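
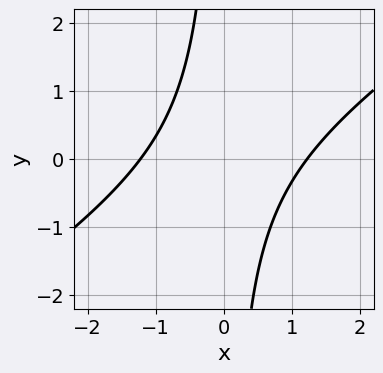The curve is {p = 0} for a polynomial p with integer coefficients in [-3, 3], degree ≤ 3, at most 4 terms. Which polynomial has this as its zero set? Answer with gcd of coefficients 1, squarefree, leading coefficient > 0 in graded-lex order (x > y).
2*x^2 - 3*x*y - 3

(a) Degree: no degree-1 curve has this shape, so deg p = 2.
(b) Observable constraints: it misses every integer gridline on the y-axis.
(c) Assembling these constraints gives the stated polynomial.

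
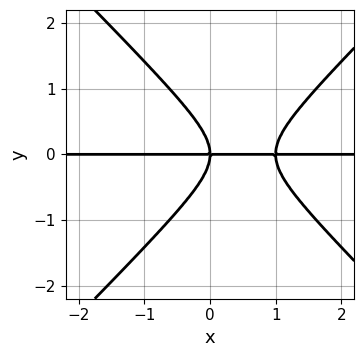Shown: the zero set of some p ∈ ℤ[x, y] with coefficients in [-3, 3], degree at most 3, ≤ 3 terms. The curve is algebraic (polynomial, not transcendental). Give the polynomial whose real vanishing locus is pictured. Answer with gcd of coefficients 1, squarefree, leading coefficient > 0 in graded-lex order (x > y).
(a) deg p = 3. The shape is more complex than any degree-2 curve.
(b) Observable constraints: it meets the y-axis at y = 0 (among the integer gridlines); the visible x-axis segment lies entirely on the curve.
(c) These observations pin down the coefficients.

x^2*y - y^3 - x*y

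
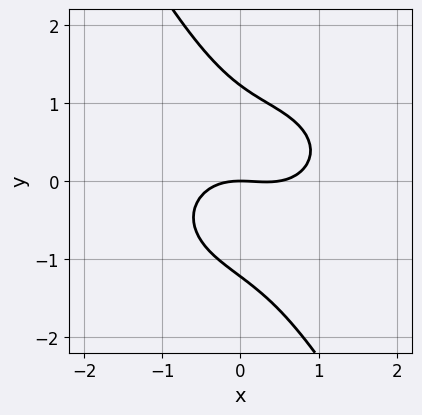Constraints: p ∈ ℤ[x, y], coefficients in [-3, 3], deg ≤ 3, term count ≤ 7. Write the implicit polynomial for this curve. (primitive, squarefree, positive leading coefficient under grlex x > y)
2*x^3 + 3*x*y^2 + 2*y^3 - x^2 - 3*y

1. Degree: a generic line meets the curve in up to 3 points, so deg p = 3.
2. From the visible intercepts: it meets the x-axis at x = 0 (among the integer gridlines); it crosses the y-axis at the gridline y = 0.
3. Together with the visible shape, these determine p as stated.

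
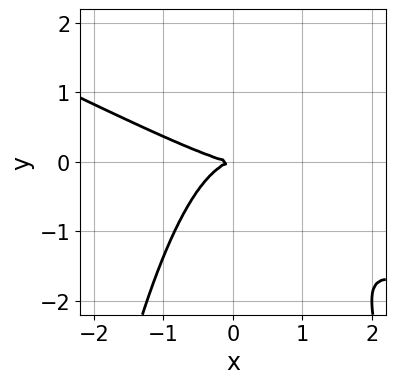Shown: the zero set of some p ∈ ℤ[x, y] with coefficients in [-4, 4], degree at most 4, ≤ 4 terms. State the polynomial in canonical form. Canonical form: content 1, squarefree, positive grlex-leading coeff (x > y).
1. Degree: no degree-2 curve has this shape, so deg p = 3.
2. Against the integer gridlines: it crosses the x-axis at the gridline x = 0; one y-axis crossing is at y = 0.
3. The integer polynomial consistent with all of this is the stated p.

x^3 + 2*x^2*y + 2*y^2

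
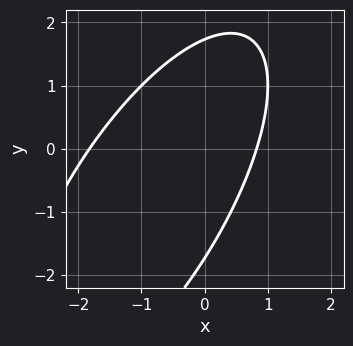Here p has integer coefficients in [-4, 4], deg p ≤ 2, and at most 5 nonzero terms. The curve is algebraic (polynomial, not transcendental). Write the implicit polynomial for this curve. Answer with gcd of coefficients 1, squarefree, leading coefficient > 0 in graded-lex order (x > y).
(a) deg p = 2. No degree-1 curve has this shape.
(b) The integer polynomial consistent with all of this is the stated p.

2*x^2 - 2*x*y + y^2 + 2*x - 3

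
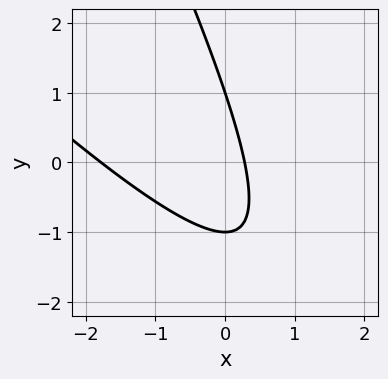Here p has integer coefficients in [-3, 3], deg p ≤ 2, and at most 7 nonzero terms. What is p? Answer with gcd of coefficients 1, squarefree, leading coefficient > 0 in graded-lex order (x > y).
2*x^2 + 3*x*y + y^2 + 3*x - 1

(a) Degree: the shape is more complex than any degree-1 curve, so deg p = 2.
(b) Reading off the gridlines: among the integer gridlines, it crosses the y-axis at y ∈ {-1, 1}.
(c) These observations pin down the coefficients.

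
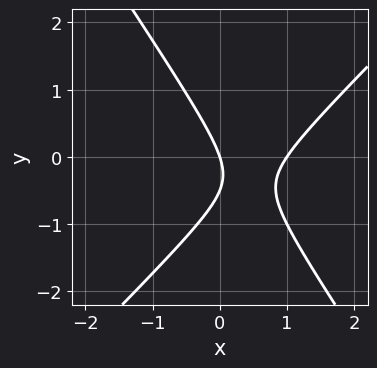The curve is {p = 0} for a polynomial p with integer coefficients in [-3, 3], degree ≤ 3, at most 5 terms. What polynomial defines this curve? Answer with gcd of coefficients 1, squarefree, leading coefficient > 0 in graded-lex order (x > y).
3*x^2 - x*y - 2*y^2 - 3*x - y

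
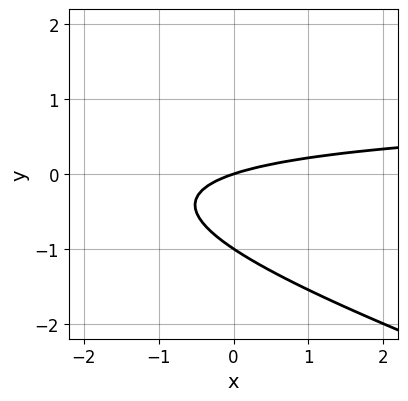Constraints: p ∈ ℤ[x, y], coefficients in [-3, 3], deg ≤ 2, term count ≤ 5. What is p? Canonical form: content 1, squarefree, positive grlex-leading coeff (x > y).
x*y + 3*y^2 - x + 3*y

1. deg p = 2.
2. From the visible intercepts: among the integer gridlines, it crosses the y-axis at y ∈ {-1, 0}; one x-axis crossing is at x = 0.
3. Together with the visible shape, these determine p as stated.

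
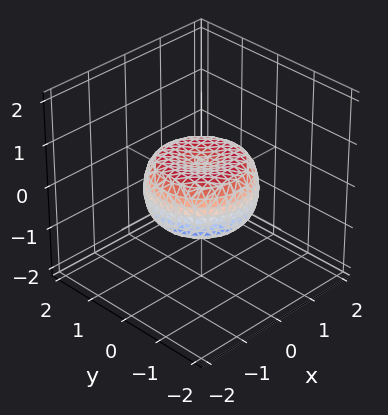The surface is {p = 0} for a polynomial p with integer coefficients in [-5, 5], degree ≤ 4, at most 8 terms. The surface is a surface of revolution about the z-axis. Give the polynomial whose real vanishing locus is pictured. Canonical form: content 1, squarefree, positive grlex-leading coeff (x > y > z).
2*x^4 + 4*x^2*y^2 + 2*y^4 - 2*x^2 - 2*y^2 + 3*z^2 - 1

First, the degree is 4 — no degree-3 surface has this shape.
Next, symmetry: the z-axis is an axis of rotation, so x and y enter only as x² + y².
Next, observable constraints: a circular section at z = 0 has radius between 1 and 2.
Finally, solving for integer coefficients yields p as stated.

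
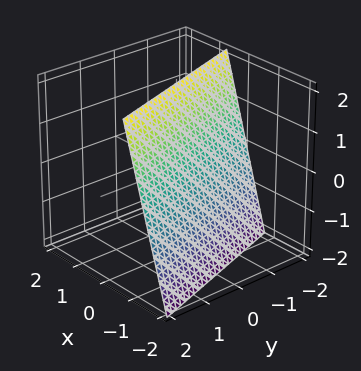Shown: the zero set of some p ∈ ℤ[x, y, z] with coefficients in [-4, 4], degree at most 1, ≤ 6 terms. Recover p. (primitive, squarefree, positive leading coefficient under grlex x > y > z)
(a) Degree: every cross-section is a straight line — this is a plane, so deg p = 1.
(b) From the visible intercepts: one y-axis crossing is at y = -2; it crosses the z-axis at the gridline z = 2.
(c) Fitting integer coefficients to these (and the overall shape) gives p.

3*x + y - z + 2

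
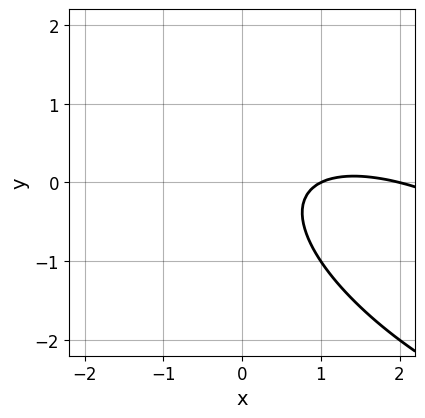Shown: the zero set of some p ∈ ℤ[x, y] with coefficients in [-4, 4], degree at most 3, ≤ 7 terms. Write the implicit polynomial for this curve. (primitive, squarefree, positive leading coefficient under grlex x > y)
x^2 + 2*x*y + 2*y^2 - 3*x + 2

First, degree: no degree-1 curve has this shape, so deg p = 2.
Then, observable constraints: the x-axis gridline crossings are at x ∈ {1, 2}; the curve avoids every integer y-axis point in the box.
Finally, these observations pin down the coefficients.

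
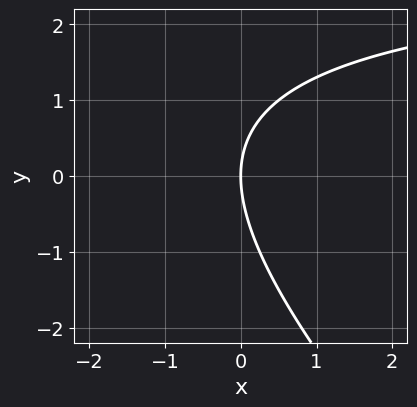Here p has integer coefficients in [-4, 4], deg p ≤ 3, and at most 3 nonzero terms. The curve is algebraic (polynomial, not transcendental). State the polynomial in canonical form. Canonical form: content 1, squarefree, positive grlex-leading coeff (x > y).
x*y + y^2 - 3*x

(a) The degree is 2 — a generic line meets the curve in up to 2 points.
(b) Against the integer gridlines: it meets the y-axis at y = 0 (among the integer gridlines); it crosses the x-axis at the gridline x = 0.
(c) The integer polynomial consistent with all of this is the stated p.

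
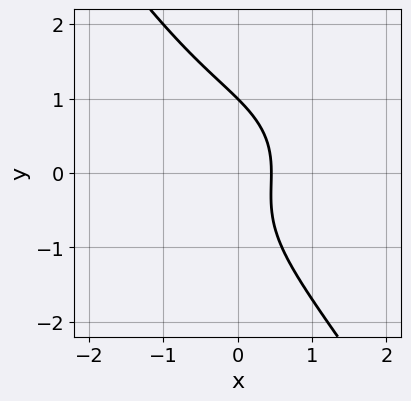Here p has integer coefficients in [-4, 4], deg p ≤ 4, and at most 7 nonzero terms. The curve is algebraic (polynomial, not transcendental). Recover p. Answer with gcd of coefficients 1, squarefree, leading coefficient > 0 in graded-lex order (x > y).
x^3 + x*y^2 + y^3 + 2*x - 1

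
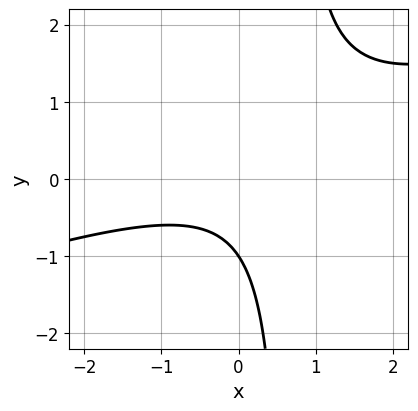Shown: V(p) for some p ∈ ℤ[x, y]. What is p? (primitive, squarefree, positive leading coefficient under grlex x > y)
x^2 - 3*x*y + 2*y + 2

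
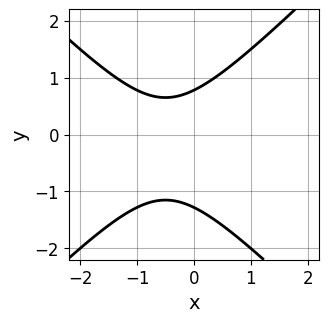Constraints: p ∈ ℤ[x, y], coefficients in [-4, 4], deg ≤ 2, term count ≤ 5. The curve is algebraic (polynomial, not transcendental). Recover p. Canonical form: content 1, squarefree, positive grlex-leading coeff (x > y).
Degree: a generic line meets the curve in up to 2 points, so deg p = 2.
Checking where it meets the axes: it misses every integer gridline on the x-axis.
Assembling these constraints gives the stated polynomial.

2*x^2 - 2*y^2 + 2*x - y + 2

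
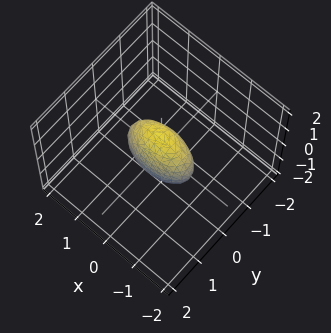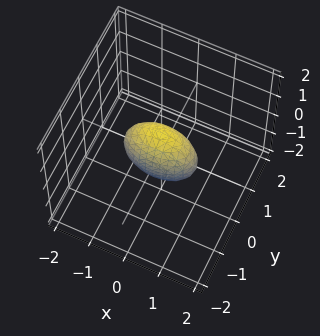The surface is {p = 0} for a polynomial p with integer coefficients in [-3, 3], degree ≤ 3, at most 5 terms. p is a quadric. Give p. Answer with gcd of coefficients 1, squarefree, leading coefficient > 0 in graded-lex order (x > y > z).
First, the degree is 2 — a closed, bounded, convex surface; a quadric.
Next, symmetries: it's symmetric under z → −z, forcing even powers of z; the x ↦ −x reflection is a symmetry, so x appears only in even powers; the y ↦ −y reflection is a symmetry, so y appears only in even powers.
Next, observable constraints: among the integer gridlines, it crosses the x-axis at x ∈ {-1, 1}; the z-axis gridline crossings are at z ∈ {-1, 1}.
Finally, assembling these constraints gives the stated polynomial.

x^2 + 3*y^2 + z^2 - 1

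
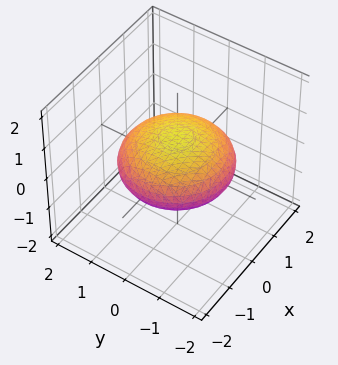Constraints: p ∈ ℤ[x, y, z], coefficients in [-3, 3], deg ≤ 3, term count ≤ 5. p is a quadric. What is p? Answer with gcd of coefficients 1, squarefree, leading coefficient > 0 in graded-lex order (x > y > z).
Degree: bounded and convex; a quadric, so deg p = 2.
Symmetries: rotational symmetry about the z-axis ⇒ p depends on x, y only through x² + y²; it's symmetric under z → −z, forcing even powers of z.
Reading off the gridlines: a circular section at z = 0 has radius between 1 and 2.
Solving for integer coefficients yields p as stated.

x^2 + y^2 + 3*z^2 - 2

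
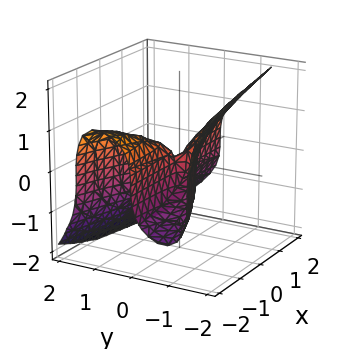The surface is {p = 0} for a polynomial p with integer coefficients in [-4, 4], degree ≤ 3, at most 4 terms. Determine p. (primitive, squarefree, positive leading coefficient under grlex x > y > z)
3*y^3 + 2*z^3 + 3*x*y

First, the degree is 3 — the shape is more complex than any degree-2 surface.
Next, checking where it meets the axes: one z-axis crossing is at z = 0; it crosses the y-axis at the gridline y = 0; the visible x-axis segment lies entirely on the surface.
Finally, assembling these constraints gives the stated polynomial.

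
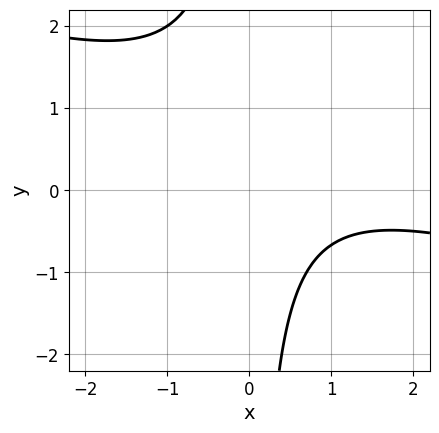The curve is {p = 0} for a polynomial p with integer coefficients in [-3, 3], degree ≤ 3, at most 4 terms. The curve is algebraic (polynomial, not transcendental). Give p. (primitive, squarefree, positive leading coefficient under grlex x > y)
x^2 + 3*x*y - 2*x + 3

The degree is 2 — the shape is more complex than any degree-1 curve.
Against the integer gridlines: no x-intercept at any integer in the box; no y-intercept at any integer in the box.
Putting this together gives p.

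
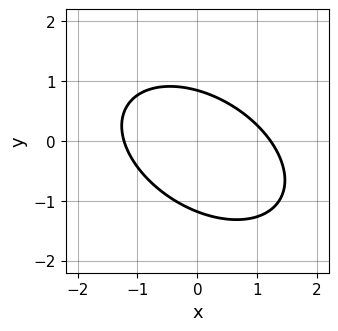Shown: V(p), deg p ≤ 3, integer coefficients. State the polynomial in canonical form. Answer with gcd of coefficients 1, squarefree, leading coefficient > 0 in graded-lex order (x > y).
First, degree: no degree-1 curve has this shape, so deg p = 2.
Finally, the integer polynomial consistent with all of this is the stated p.

2*x^2 + 2*x*y + 3*y^2 + y - 3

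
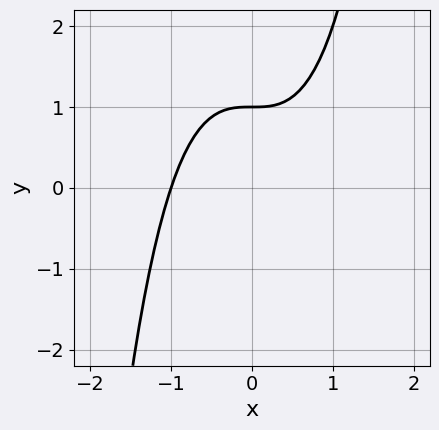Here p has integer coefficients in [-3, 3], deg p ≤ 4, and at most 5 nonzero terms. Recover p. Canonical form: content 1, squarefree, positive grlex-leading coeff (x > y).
(a) deg p = 3. The shape is more complex than any degree-2 curve.
(b) Reading off the gridlines: it crosses the y-axis at the gridline y = 1; one x-axis crossing is at x = -1.
(c) Together with the visible shape, these determine p as stated.

x^3 - y + 1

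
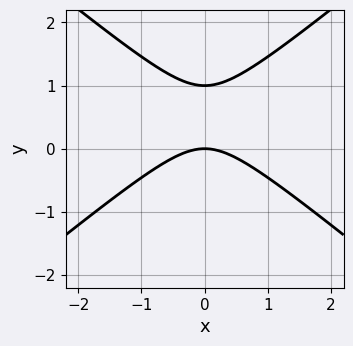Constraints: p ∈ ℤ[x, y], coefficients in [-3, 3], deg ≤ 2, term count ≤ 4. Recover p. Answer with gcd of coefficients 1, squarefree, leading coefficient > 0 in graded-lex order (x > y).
2*x^2 - 3*y^2 + 3*y

1. deg p = 2.
2. Symmetries: mirror symmetry x ↦ −x ⇒ only even powers of x.
3. From the axis intercepts and sections: the y-axis gridline crossings are at y ∈ {0, 1}; it meets the x-axis at x = 0 (among the integer gridlines).
4. Fitting integer coefficients to these (and the overall shape) gives p.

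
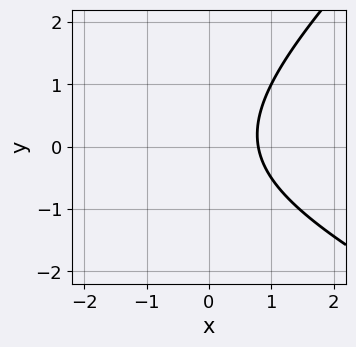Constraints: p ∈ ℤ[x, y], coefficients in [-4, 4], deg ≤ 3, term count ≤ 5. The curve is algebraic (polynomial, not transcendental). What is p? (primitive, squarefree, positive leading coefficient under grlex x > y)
deg p = 2. The shape is more complex than any degree-1 curve.
Against the integer gridlines: the curve avoids every integer y-axis point in the box.
Matching integer coefficients to the picture gives p.

x^2 + x*y - 2*y^2 + 3*x - 3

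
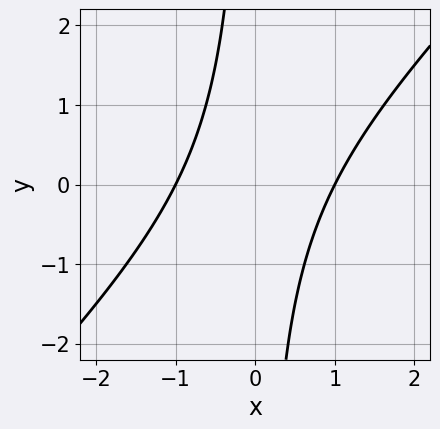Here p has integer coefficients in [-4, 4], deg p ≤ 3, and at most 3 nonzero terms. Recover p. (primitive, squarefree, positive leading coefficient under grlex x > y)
x^2 - x*y - 1

(a) Degree: the shape is more complex than any degree-1 curve, so deg p = 2.
(b) Reading off the gridlines: among the integer gridlines, it crosses the x-axis at x ∈ {-1, 1}; the curve avoids every integer y-axis point in the box.
(c) These observations pin down the coefficients.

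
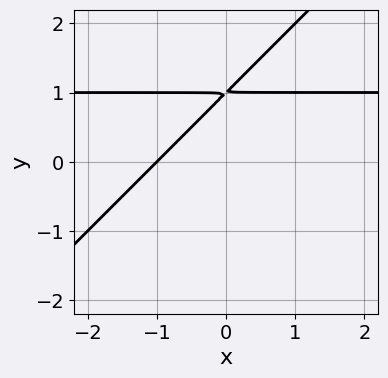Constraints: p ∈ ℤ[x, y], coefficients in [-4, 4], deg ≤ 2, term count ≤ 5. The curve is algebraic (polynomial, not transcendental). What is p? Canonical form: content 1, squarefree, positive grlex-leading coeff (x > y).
1. deg p = 2. A generic line meets the curve in up to 2 points.
2. From the axis intercepts and sections: it crosses the x-axis at the gridline x = -1.
3. The integer polynomial consistent with all of this is the stated p.

x*y - y^2 - x + 2*y - 1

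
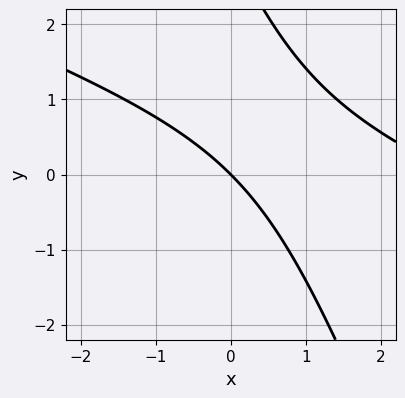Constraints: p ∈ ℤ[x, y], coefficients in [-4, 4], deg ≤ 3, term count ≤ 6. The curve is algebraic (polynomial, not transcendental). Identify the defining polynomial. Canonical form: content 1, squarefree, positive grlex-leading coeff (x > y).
1. The degree is 2 — a generic line meets the curve in up to 2 points.
2. From the visible intercepts: one x-axis crossing is at x = 0; it meets the y-axis at y = 0 (among the integer gridlines).
3. Putting this together gives p.

x^2 + 3*x*y + y^2 - 3*x - 3*y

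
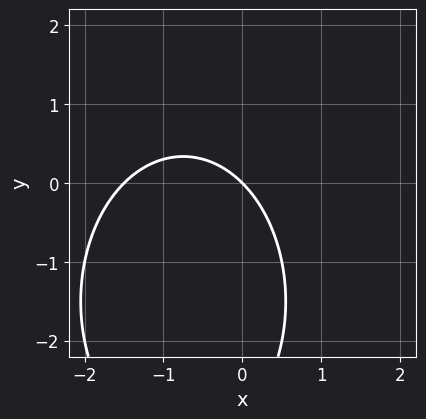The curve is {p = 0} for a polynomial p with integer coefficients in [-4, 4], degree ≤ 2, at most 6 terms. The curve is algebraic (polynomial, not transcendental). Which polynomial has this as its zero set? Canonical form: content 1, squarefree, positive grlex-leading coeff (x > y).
2*x^2 + y^2 + 3*x + 3*y

1. deg p = 2. A generic line meets the curve in up to 2 points.
2. From the visible intercepts: it crosses the y-axis at the gridline y = 0; one x-axis crossing is at x = 0.
3. Assembling these constraints gives the stated polynomial.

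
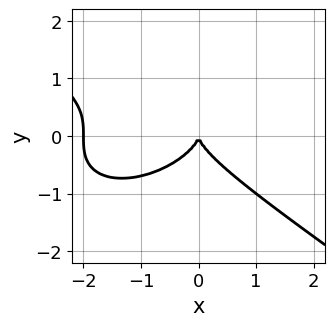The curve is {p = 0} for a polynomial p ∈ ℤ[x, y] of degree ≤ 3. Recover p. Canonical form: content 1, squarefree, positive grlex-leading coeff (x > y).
1. The degree is 3 — a generic line meets the curve in up to 3 points.
2. Against the integer gridlines: one y-axis crossing is at y = 0; the x-axis gridline crossings are at x ∈ {-2, 0}.
3. These observations pin down the coefficients.

x^3 + 3*y^3 + 2*x^2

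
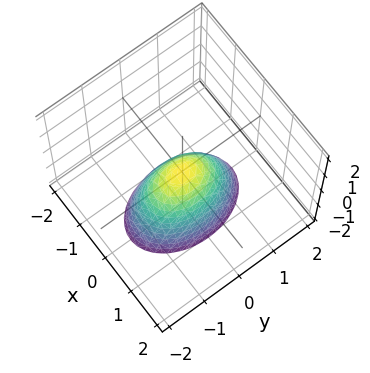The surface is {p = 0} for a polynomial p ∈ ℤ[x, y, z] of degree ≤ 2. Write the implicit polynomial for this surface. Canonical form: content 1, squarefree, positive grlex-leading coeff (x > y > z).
(a) Degree: a single bowl opening along one axis; a quadric, so deg p = 2.
(b) Symmetries: mirror symmetry y ↦ −y ⇒ only even powers of y; it's symmetric under x → −x, forcing even powers of x.
(c) Against the integer gridlines: it meets the y-axis at y = 0 (among the integer gridlines); one z-axis crossing is at z = 0; it crosses the x-axis at the gridline x = 0.
(d) Putting this together gives p.

2*x^2 + y^2 + z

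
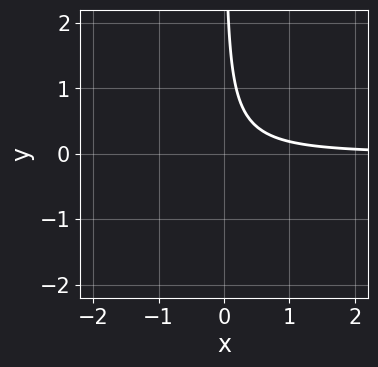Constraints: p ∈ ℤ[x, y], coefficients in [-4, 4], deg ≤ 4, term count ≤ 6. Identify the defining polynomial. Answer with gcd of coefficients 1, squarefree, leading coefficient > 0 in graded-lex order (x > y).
1. Degree: the shape is more complex than any degree-2 curve, so deg p = 3.
2. Checking where it meets the axes: no y-intercept at any integer in the box; the curve avoids every integer x-axis point in the box.
3. These observations pin down the coefficients.

2*x^2*y + 2*x*y^2 + 3*x*y - 1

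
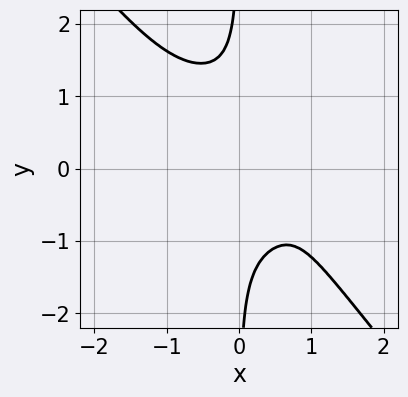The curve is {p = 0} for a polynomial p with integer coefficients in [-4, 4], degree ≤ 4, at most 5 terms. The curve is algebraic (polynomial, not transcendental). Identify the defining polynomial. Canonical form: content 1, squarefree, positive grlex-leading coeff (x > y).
1. The degree is 4 — no degree-3 curve has this shape.
2. Checking where it meets the axes: no y-intercept at any integer in the box; no x-intercept at any integer in the box.
3. Solving for integer coefficients yields p as stated.

x^4 + 3*x^2*y^2 + 3*x*y^3 - 2*x + 2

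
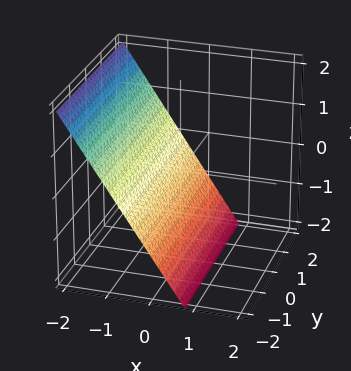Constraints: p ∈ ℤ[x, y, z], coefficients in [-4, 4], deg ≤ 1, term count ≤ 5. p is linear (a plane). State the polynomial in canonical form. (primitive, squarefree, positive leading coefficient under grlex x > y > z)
3*x + 2*z + 2

1. deg p = 1.
2. Observable constraints: the surface avoids every integer y-axis point in the box; one z-axis crossing is at z = -1.
3. Solving for integer coefficients yields p as stated.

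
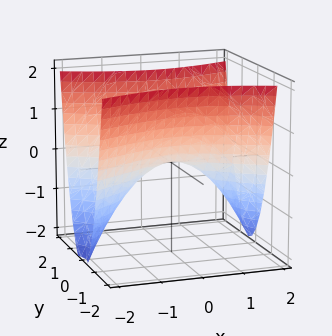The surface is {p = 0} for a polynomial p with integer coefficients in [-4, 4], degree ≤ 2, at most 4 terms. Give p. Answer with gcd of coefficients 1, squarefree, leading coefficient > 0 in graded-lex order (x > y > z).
x^2 - 3*y^2 + 2*z

1. deg p = 2.
2. Symmetries: the y ↦ −y reflection is a symmetry, so y appears only in even powers; the x ↦ −x reflection is a symmetry, so x appears only in even powers.
3. Reading off the gridlines: it crosses the y-axis at the gridline y = 0; it crosses the x-axis at the gridline x = 0; it meets the z-axis at z = 0 (among the integer gridlines).
4. Solving for integer coefficients yields p as stated.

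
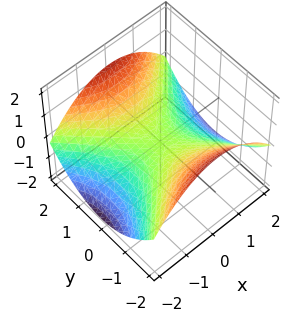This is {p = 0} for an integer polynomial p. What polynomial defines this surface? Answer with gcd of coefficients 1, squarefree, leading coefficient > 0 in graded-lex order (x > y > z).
x^2 - y^2 + 3*z

1. Degree: a saddle surface; a quadric, so deg p = 2.
2. Symmetries: the y ↦ −y reflection is a symmetry, so y appears only in even powers; mirror symmetry x ↦ −x ⇒ only even powers of x.
3. Reading off the gridlines: it crosses the y-axis at the gridline y = 0; it meets the x-axis at x = 0 (among the integer gridlines); one z-axis crossing is at z = 0.
4. These observations pin down the coefficients.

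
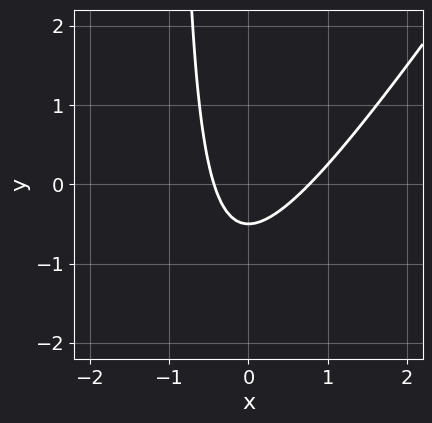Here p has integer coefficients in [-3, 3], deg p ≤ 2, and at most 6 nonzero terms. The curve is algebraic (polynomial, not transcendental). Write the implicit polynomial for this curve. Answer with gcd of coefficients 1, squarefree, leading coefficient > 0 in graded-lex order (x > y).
The degree is 2 — the shape is more complex than any degree-1 curve.
Solving for integer coefficients yields p as stated.

3*x^2 - 2*x*y - x - 2*y - 1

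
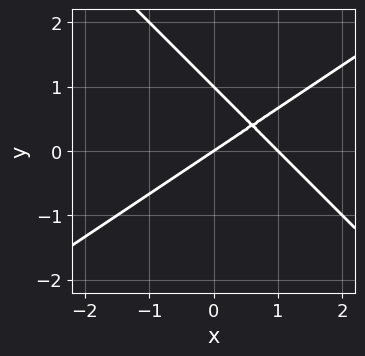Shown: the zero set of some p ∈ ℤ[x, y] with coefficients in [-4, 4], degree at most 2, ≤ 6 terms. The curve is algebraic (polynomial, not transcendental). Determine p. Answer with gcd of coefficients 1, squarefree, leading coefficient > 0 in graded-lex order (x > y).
2*x^2 - x*y - 3*y^2 - 2*x + 3*y

(a) The degree is 2 — no degree-1 curve has this shape.
(b) From the visible intercepts: among the integer gridlines, it crosses the y-axis at y ∈ {0, 1}; the x-axis gridline crossings are at x ∈ {0, 1}.
(c) Solving for integer coefficients yields p as stated.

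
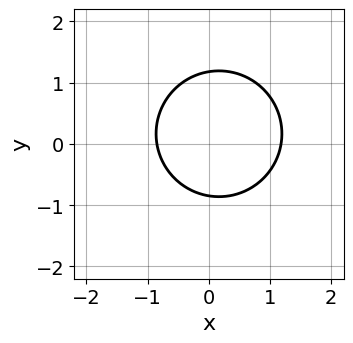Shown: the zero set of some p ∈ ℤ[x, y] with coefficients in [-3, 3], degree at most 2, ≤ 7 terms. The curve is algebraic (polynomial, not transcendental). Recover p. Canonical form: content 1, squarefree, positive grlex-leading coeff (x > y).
1. Degree: no degree-1 curve has this shape, so deg p = 2.
2. The integer polynomial consistent with all of this is the stated p.

3*x^2 + 3*y^2 - x - y - 3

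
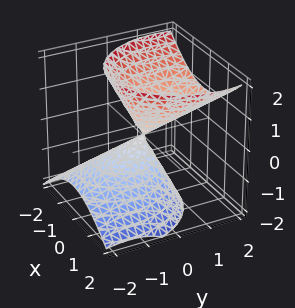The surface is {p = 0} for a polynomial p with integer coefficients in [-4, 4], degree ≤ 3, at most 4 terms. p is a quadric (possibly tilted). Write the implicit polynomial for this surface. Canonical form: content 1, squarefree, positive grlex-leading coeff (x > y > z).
3*x^2 + 2*y^2 - 3*y*z - 2*z^2

The picture has 2 separate pieces.
Degree: a generic line meets the surface in up to 2 points, so deg p = 2.
From the axis intercepts and sections: it meets the y-axis at y = 0 (among the integer gridlines); it crosses the x-axis at the gridline x = 0.
Assembling these constraints gives the stated polynomial.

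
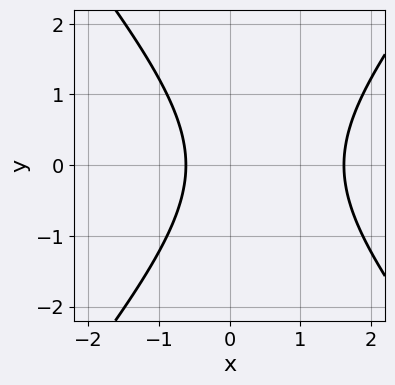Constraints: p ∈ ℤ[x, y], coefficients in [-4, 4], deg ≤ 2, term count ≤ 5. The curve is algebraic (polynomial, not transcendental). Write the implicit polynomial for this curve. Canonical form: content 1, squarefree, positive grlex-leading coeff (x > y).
First, the degree is 2 — the shape is more complex than any degree-1 curve.
Then, symmetries: it's symmetric under y → −y, forcing even powers of y.
Next, from the axis intercepts and sections: no y-intercept at any integer in the box.
Finally, assembling these constraints gives the stated polynomial.

3*x^2 - 2*y^2 - 3*x - 3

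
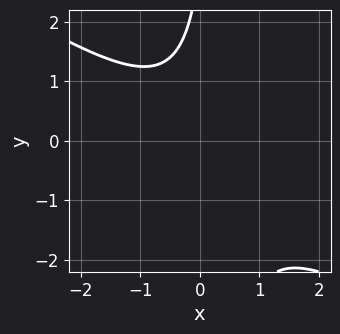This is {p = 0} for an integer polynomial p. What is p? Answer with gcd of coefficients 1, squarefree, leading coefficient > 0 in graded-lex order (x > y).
The degree is 2 — the shape is more complex than any degree-1 curve.
Against the integer gridlines: the curve avoids every integer y-axis point in the box; no x-intercept at any integer in the box.
These observations pin down the coefficients.

2*x^2 + 3*x*y - y + 3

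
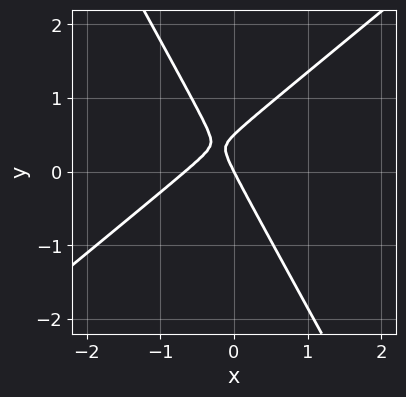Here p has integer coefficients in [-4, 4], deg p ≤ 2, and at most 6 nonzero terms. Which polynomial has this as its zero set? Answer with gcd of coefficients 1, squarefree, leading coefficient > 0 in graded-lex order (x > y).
(a) deg p = 2. The shape is more complex than any degree-1 curve.
(b) Checking where it meets the axes: it crosses the y-axis at the gridline y = 0; it meets the x-axis at x = 0 (among the integer gridlines).
(c) Assembling these constraints gives the stated polynomial.

3*x^2 - 2*x*y - 2*y^2 + 2*x + y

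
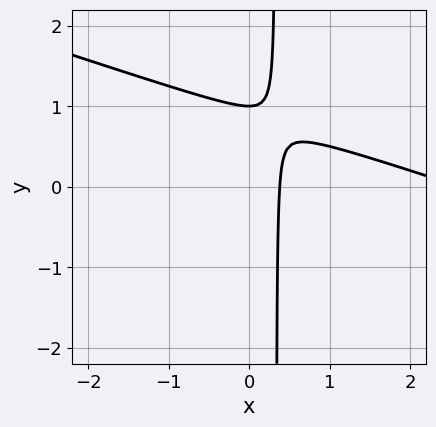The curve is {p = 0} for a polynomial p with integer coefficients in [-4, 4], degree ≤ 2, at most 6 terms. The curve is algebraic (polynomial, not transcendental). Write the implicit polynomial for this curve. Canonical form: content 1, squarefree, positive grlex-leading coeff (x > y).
First, the degree is 2 — the shape is more complex than any degree-1 curve.
Next, reading off the gridlines: it meets the y-axis at y = 1 (among the integer gridlines).
Finally, these observations pin down the coefficients.

x^2 + 3*x*y - 3*x - y + 1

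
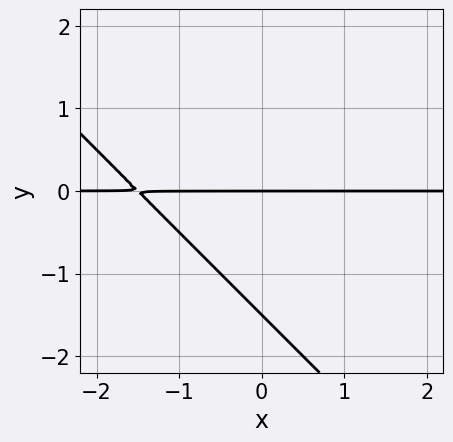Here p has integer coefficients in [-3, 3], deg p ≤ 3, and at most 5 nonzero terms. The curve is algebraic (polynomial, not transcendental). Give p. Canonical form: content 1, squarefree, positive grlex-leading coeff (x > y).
2*x*y + 2*y^2 + 3*y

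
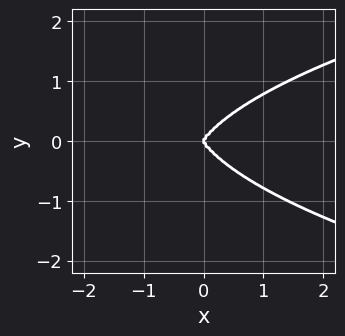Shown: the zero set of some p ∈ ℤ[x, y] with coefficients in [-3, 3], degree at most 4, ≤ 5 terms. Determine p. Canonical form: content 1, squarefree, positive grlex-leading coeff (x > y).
(a) Degree: no degree-3 curve has this shape, so deg p = 4.
(b) Symmetries: it's symmetric under y → −y, forcing even powers of y.
(c) From the axis intercepts and sections: it meets the x-axis at x = 0 (among the integer gridlines); one y-axis crossing is at y = 0.
(d) Together with the visible shape, these determine p as stated.

2*x^2*y^2 + 3*y^4 - 3*x^3 + x*y^2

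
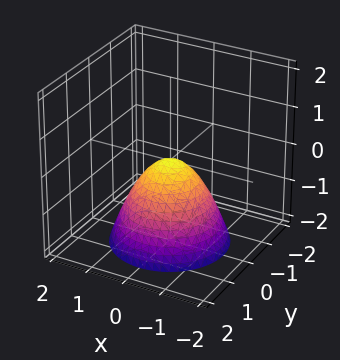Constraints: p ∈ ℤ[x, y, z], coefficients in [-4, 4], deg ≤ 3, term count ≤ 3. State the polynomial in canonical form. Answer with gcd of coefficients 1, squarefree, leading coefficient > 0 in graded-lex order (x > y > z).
x^2 + y^2 + z

First, the degree is 2 — a paraboloid; a quadric.
Next, symmetries: rotational symmetry about the z-axis ⇒ p depends on x, y only through x² + y².
Next, observable constraints: one z-axis crossing is at z = 0; it meets the x-axis at x = 0 (among the integer gridlines); it meets the y-axis at y = 0 (among the integer gridlines); a circular section at z = -2 has radius between 1 and 2.
Finally, solving for integer coefficients yields p as stated.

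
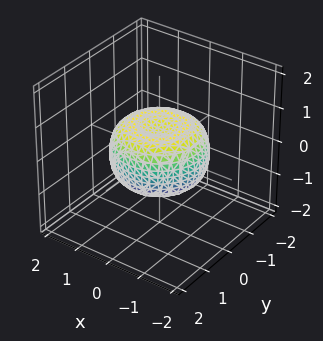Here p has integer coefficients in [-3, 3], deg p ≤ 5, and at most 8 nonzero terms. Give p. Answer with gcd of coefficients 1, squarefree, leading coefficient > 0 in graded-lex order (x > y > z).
1. deg p = 4. The shape is more complex than any degree-3 surface.
2. Symmetries: every cross-section ⟂ z is a circle, so x, y appear only via x² + y².
3. Reading off the gridlines: a circular section at z = 0 has radius between 1 and 2.
4. Putting this together gives p.

x^4 + 2*x^2*y^2 + y^4 - x^2 - y^2 + 2*z^2 - 1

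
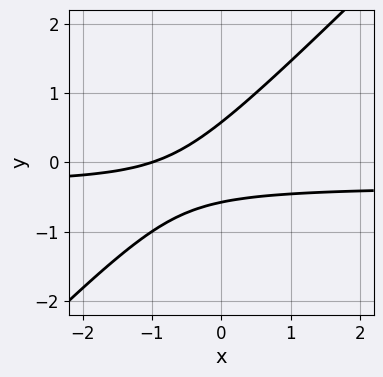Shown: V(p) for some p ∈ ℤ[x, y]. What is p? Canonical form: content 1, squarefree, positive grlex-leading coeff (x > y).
3*x*y - 3*y^2 + x + 1

First, degree: no degree-1 curve has this shape, so deg p = 2.
Then, reading off the gridlines: one x-axis crossing is at x = -1.
Finally, putting this together gives p.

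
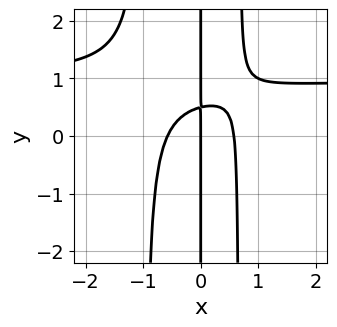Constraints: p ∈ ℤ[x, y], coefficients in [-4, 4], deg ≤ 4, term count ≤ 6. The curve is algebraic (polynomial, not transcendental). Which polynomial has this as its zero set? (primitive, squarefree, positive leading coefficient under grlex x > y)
3*x^3*y - 3*x^3 + x^2*y - 2*x*y + x

(a) The degree is 4 — the shape is more complex than any degree-3 curve.
(b) From the axis intercepts and sections: the visible y-axis segment lies entirely on the curve; it crosses the x-axis at the gridline x = 0.
(c) Assembling these constraints gives the stated polynomial.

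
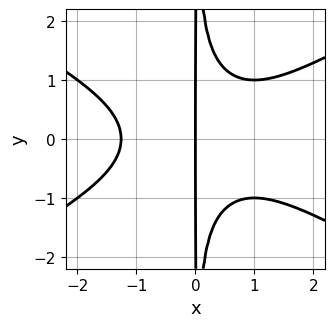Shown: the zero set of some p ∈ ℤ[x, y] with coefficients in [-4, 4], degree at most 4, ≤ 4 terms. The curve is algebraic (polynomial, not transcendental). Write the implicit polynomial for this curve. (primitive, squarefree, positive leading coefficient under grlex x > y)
x^4 - 3*x^2*y^2 + 2*x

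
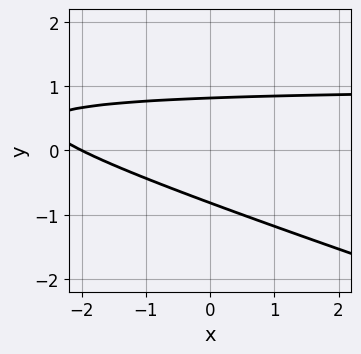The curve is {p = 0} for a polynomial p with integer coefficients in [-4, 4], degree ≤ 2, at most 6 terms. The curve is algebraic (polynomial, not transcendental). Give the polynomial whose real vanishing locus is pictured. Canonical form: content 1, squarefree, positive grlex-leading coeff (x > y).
First, degree: a generic line meets the curve in up to 2 points, so deg p = 2.
Next, checking where it meets the axes: it crosses the x-axis at the gridline x = -2.
Finally, these observations pin down the coefficients.

x*y + 3*y^2 - x - 2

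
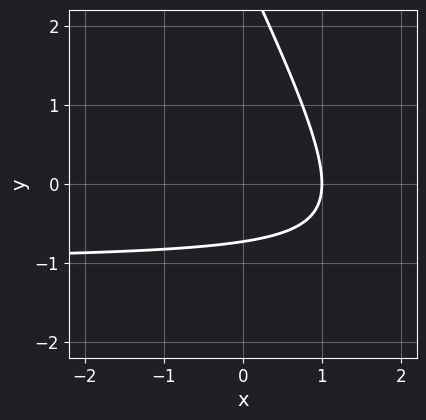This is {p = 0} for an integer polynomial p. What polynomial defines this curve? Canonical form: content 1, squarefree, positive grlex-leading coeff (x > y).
(a) The degree is 2 — the shape is more complex than any degree-1 curve.
(b) Observable constraints: one x-axis crossing is at x = 1.
(c) Matching integer coefficients to the picture gives p.

2*x*y + y^2 + 2*x - 2*y - 2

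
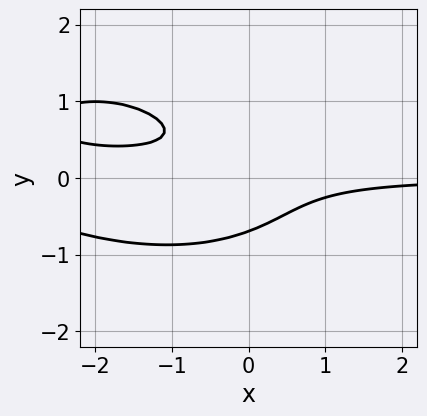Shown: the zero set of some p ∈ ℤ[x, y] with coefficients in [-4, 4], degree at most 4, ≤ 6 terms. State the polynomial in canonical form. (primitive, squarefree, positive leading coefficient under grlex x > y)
x^2*y + x*y^2 + 3*y^3 + 3*x*y + 1

1. Degree: the shape is more complex than any degree-2 curve, so deg p = 3.
2. Against the integer gridlines: no x-intercept at any integer in the box.
3. Assembling these constraints gives the stated polynomial.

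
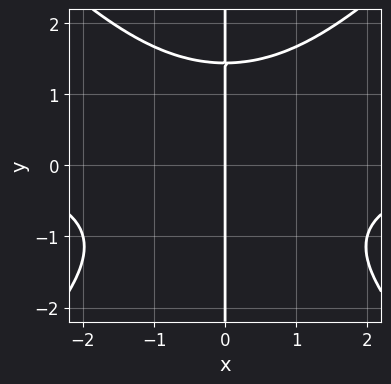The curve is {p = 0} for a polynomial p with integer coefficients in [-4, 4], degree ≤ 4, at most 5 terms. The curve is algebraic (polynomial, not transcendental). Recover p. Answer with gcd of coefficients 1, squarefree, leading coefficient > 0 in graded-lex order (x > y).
(a) deg p = 4. A generic line meets the curve in up to 4 points.
(b) From the axis intercepts and sections: it meets the x-axis at x = 0 (among the integer gridlines); every point of the y-axis in the box is on the curve.
(c) Solving for integer coefficients yields p as stated.

x^3*y - x*y^3 + 3*x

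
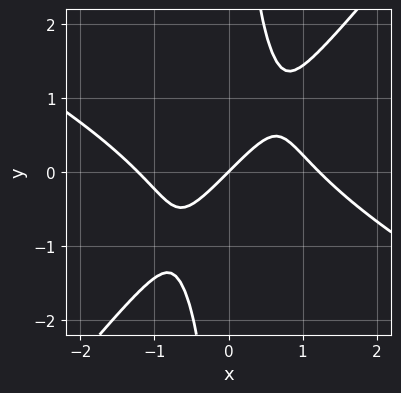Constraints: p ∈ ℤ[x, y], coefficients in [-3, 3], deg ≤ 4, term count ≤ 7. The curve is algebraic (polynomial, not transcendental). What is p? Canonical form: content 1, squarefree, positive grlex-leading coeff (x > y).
The degree is 3 — the shape is more complex than any degree-2 curve.
Checking where it meets the axes: it crosses the x-axis at the gridline x = 0; one y-axis crossing is at y = 0.
Solving for integer coefficients yields p as stated.

2*x^3 + 2*x^2*y - 3*x*y^2 - 3*x + 3*y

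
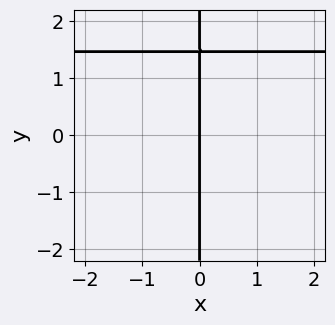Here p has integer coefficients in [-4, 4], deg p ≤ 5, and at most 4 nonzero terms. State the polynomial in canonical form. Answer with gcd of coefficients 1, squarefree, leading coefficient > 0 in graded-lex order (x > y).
x*y^3 - x*y^2 - x

1. deg p = 4. A generic line meets the curve in up to 4 points.
2. From the visible intercepts: it meets the x-axis at x = 0 (among the integer gridlines); the visible y-axis segment lies entirely on the curve.
3. Assembling these constraints gives the stated polynomial.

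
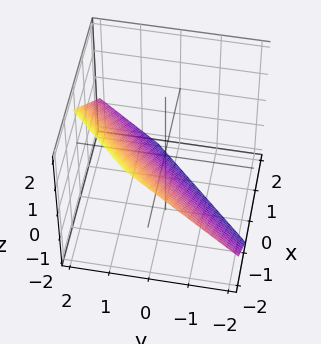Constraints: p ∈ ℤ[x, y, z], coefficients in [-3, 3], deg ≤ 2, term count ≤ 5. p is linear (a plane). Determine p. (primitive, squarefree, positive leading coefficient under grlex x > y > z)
1. The degree is 1 — every cross-section is a straight line — this is a plane.
2. Solving for integer coefficients yields p as stated.

3*x - 3*y + 3*z + 2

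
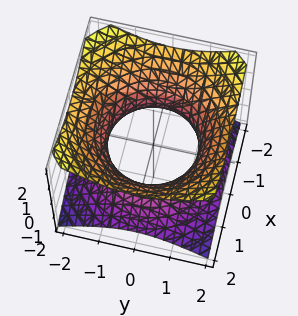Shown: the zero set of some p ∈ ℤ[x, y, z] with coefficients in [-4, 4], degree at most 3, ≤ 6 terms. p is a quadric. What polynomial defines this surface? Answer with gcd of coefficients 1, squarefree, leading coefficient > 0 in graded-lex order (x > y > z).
(a) The degree is 2 — one connected sheet with a waist; a quadric.
(b) Symmetries: the surface is invariant under rotation about z: p = q(x² + y², z); the z ↦ −z reflection is a symmetry, so z appears only in even powers.
(c) Checking where it meets the axes: it misses every integer gridline on the z-axis; a circular section at z = 1 has radius between 1 and 2.
(d) These observations pin down the coefficients.

2*x^2 + 2*y^2 - 3*z^2 - 3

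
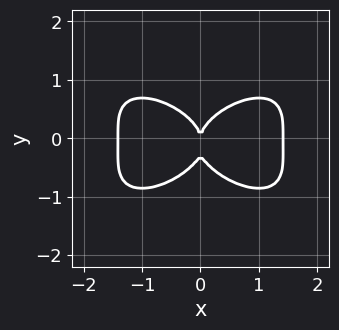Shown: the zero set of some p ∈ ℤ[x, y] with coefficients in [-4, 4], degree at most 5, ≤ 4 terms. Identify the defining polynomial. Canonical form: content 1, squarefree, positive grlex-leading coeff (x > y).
x^4 + 3*y^4 + y^3 - 2*x^2

The degree is 4 — the shape is more complex than any degree-3 curve.
Symmetries: the x ↦ −x reflection is a symmetry, so x appears only in even powers.
Checking where it meets the axes: it crosses the y-axis at the gridline y = 0; it crosses the x-axis at the gridline x = 0.
The integer polynomial consistent with all of this is the stated p.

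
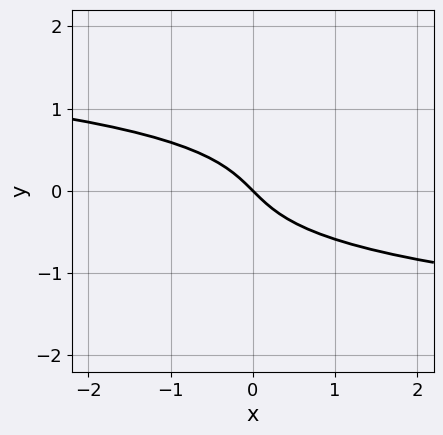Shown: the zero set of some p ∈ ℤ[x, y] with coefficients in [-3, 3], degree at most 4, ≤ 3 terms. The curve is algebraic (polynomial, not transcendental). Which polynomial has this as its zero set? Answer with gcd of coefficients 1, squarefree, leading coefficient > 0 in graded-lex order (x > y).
First, deg p = 3.
Next, from the visible intercepts: one x-axis crossing is at x = 0; one y-axis crossing is at y = 0.
Finally, the integer polynomial consistent with all of this is the stated p.

2*y^3 + x + y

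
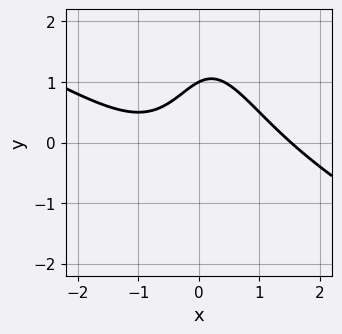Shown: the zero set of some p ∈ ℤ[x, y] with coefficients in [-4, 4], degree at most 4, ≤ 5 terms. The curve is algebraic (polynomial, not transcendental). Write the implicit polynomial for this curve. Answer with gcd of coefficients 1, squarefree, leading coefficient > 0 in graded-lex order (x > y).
(a) The degree is 3 — the shape is more complex than any degree-2 curve.
(b) Against the integer gridlines: one y-axis crossing is at y = 1.
(c) Matching integer coefficients to the picture gives p.

x^3 + 2*x^2*y - x + 2*y - 2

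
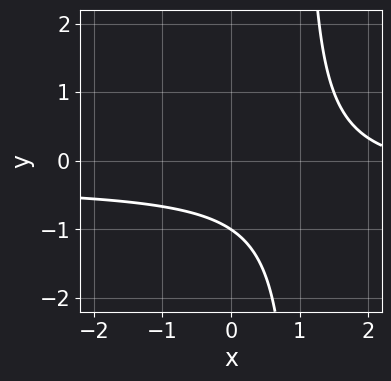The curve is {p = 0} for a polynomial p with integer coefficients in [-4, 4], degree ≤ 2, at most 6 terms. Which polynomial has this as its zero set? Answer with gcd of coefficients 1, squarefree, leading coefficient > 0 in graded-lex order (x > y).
3*x*y + x - 3*y - 3

First, degree: the shape is more complex than any degree-1 curve, so deg p = 2.
Next, reading off the gridlines: it misses every integer gridline on the x-axis; one y-axis crossing is at y = -1.
Finally, the integer polynomial consistent with all of this is the stated p.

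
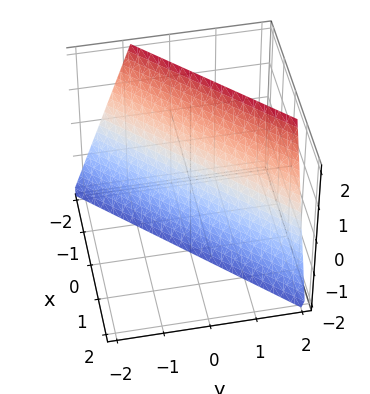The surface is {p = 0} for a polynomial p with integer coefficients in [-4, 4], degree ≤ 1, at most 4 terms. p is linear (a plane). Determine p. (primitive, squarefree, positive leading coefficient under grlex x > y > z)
(a) Degree: every cross-section is a straight line — this is a plane, so deg p = 1.
(b) From the visible intercepts: it crosses the z-axis at the gridline z = -2.
(c) Putting this together gives p.

3*x - 3*y + z + 2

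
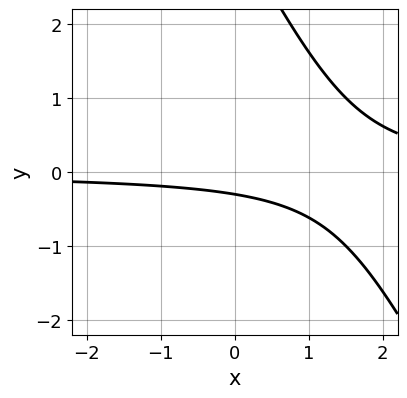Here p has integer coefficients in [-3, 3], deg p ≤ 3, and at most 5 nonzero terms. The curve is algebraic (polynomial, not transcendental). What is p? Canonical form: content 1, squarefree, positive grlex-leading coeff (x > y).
(a) deg p = 2. A generic line meets the curve in up to 2 points.
(b) Checking where it meets the axes: no x-intercept at any integer in the box.
(c) Assembling these constraints gives the stated polynomial.

2*x*y + y^2 - 3*y - 1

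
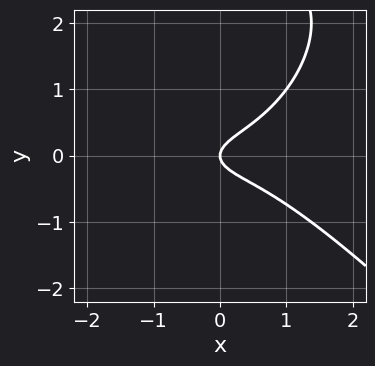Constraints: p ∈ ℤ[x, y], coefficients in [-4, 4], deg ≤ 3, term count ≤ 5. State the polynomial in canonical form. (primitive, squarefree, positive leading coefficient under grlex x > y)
x^3 + y^3 - 3*y^2 + x

(a) deg p = 3. No degree-2 curve has this shape.
(b) Checking where it meets the axes: one y-axis crossing is at y = 0; one x-axis crossing is at x = 0.
(c) Putting this together gives p.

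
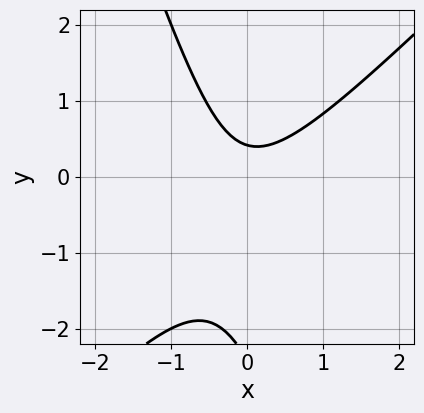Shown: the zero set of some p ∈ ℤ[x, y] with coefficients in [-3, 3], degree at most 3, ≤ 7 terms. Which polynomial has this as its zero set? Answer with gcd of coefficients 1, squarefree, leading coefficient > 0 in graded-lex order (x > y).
3*x^2 - 2*x*y - y^2 - 2*y + 1

1. Degree: the shape is more complex than any degree-1 curve, so deg p = 2.
2. Reading off the gridlines: no x-intercept at any integer in the box.
3. Assembling these constraints gives the stated polynomial.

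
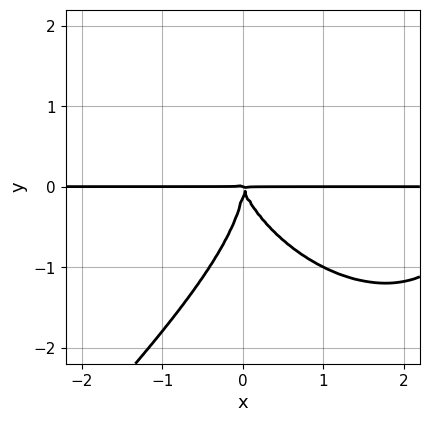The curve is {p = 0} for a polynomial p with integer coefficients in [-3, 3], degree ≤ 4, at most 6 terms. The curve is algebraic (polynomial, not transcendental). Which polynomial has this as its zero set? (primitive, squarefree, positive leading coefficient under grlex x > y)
(a) deg p = 4. No degree-3 curve has this shape.
(b) Reading off the gridlines: every point of the x-axis in the box is on the curve.
(c) Fitting integer coefficients to these (and the overall shape) gives p.

x^3*y - y^4 - 3*x^2*y - x*y^2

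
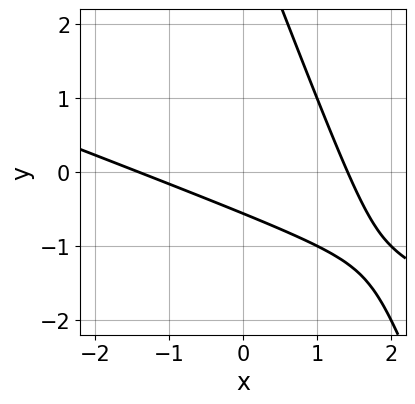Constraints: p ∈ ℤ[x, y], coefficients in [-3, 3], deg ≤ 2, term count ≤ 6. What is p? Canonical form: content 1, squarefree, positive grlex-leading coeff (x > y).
x^2 + 3*x*y + y^2 - 3*y - 2

(a) Degree: no degree-1 curve has this shape, so deg p = 2.
(b) Putting this together gives p.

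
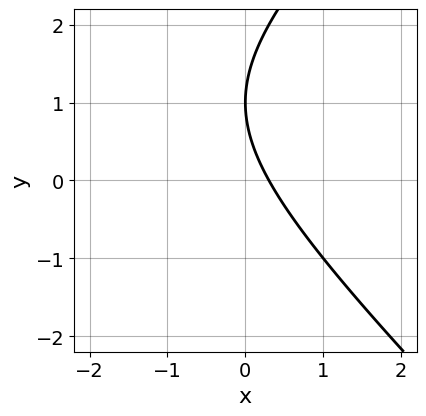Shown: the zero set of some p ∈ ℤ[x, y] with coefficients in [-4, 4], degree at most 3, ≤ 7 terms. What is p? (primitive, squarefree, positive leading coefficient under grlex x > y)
x^2 - y^2 + 3*x + 2*y - 1

First, degree: no degree-1 curve has this shape, so deg p = 2.
Next, reading off the gridlines: one y-axis crossing is at y = 1.
Finally, the integer polynomial consistent with all of this is the stated p.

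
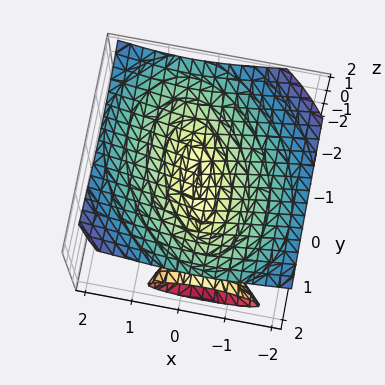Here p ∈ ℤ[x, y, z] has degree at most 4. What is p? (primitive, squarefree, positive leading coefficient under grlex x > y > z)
deg p = 3. The shape is more complex than any degree-2 surface.
From the axis intercepts and sections: it meets the x-axis at x = 0 (among the integer gridlines); one z-axis crossing is at z = 0.
Putting this together gives p. Check: (0, -2, 0) on the y-axis lies on the surface, and p(0, -2, 0) = 0. ✓

y^2*z - 2*z^3 + 2*x^2 + x*y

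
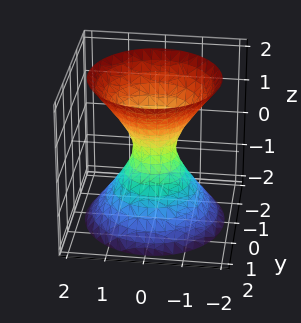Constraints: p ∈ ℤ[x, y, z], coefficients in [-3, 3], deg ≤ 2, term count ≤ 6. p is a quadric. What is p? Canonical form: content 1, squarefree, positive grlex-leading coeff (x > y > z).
3*x^2 + 3*y^2 - 2*z^2 - 1

(a) Degree: an hourglass — one-sheet hyperboloid; a quadric, so deg p = 2.
(b) Symmetries: the z-axis is an axis of rotation, so x and y enter only as x² + y²; the z ↦ −z reflection is a symmetry, so z appears only in even powers.
(c) Observable constraints: the surface avoids every integer z-axis point in the box; a circular section at z = -1 has radius exactly 1.
(d) Assembling these constraints gives the stated polynomial.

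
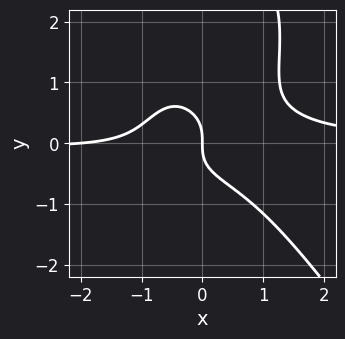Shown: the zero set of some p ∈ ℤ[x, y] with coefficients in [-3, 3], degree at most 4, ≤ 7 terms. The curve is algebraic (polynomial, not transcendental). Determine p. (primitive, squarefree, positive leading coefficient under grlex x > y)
3*x^3*y + y^4 - 3*y^3 - x^2 - 2*x

The degree is 4 — no degree-3 curve has this shape.
Checking where it meets the axes: among the integer gridlines, it crosses the x-axis at x ∈ {-2, 0}; one y-axis crossing is at y = 0.
Assembling these constraints gives the stated polynomial.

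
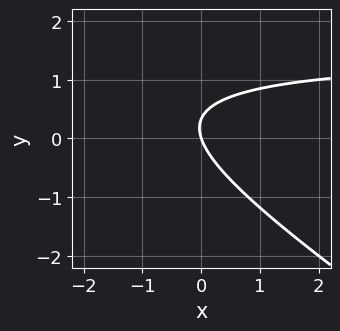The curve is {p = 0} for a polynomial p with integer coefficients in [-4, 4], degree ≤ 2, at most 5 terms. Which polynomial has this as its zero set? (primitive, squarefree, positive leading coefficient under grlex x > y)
(a) The degree is 2 — no degree-1 curve has this shape.
(b) From the visible intercepts: it crosses the x-axis at the gridline x = 0; one y-axis crossing is at y = 0.
(c) Putting this together gives p.

2*x*y + 3*y^2 - 3*x - y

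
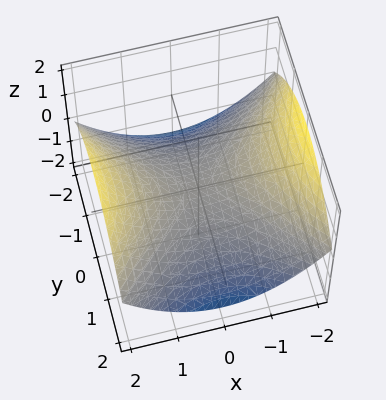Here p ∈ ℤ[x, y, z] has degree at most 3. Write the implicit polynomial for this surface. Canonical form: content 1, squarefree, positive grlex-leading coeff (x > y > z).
x^2 - y^2 - 3*z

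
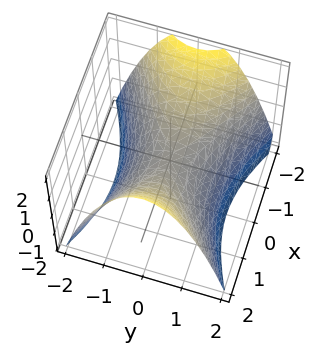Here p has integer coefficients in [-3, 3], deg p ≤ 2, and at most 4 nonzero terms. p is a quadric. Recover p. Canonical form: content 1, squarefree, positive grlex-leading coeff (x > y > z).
x^2 - 2*y^2 - 2*z

deg p = 2.
Symmetries: mirror symmetry y ↦ −y ⇒ only even powers of y; the x ↦ −x reflection is a symmetry, so x appears only in even powers.
Reading off the gridlines: it crosses the z-axis at the gridline z = 0; it meets the x-axis at x = 0 (among the integer gridlines); it crosses the y-axis at the gridline y = 0.
Together with the visible shape, these determine p as stated.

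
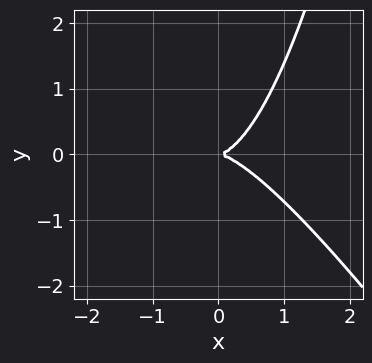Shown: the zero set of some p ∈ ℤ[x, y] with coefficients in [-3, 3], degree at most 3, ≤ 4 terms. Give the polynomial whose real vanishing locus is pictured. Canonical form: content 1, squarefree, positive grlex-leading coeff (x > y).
3*x^3 + 2*x^2*y - 3*y^2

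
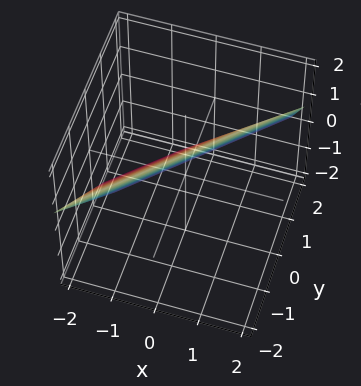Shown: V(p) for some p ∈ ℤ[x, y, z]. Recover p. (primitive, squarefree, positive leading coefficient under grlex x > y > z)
First, deg p = 1.
Finally, putting this together gives p.

3*x - 3*y - 3*z + 2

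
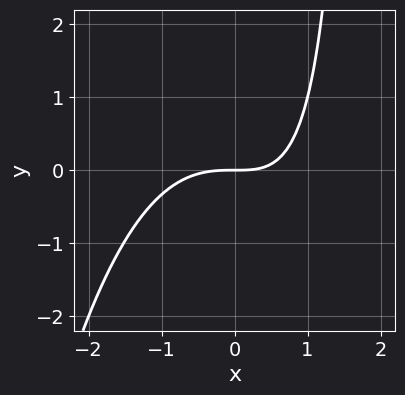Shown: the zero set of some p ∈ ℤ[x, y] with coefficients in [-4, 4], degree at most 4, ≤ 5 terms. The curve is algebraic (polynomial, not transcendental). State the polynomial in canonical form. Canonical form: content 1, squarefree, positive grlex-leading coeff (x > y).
x^3 + x*y - 2*y

First, degree: the shape is more complex than any degree-2 curve, so deg p = 3.
Then, from the visible intercepts: it meets the x-axis at x = 0 (among the integer gridlines); one y-axis crossing is at y = 0.
Finally, solving for integer coefficients yields p as stated.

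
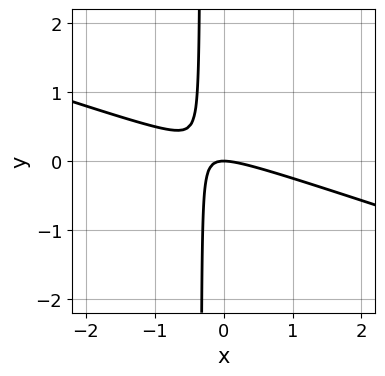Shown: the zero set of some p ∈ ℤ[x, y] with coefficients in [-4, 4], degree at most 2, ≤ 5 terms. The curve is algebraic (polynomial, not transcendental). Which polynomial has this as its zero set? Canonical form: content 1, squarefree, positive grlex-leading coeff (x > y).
x^2 + 3*x*y + y

(a) Degree: no degree-1 curve has this shape, so deg p = 2.
(b) From the visible intercepts: one x-axis crossing is at x = 0; one y-axis crossing is at y = 0.
(c) Fitting integer coefficients to these (and the overall shape) gives p.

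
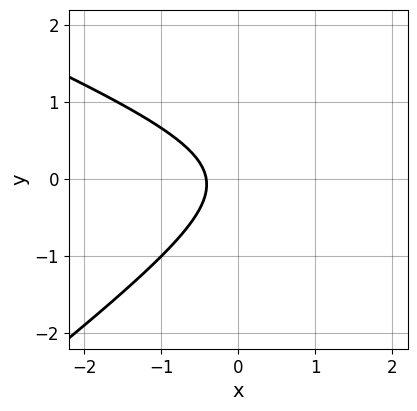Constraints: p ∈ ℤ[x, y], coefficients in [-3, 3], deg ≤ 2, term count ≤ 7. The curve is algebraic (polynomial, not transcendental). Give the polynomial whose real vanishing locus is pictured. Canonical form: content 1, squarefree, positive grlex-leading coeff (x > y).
x^2 + x*y - 3*y^2 - 2*x - 1

(a) deg p = 2. A generic line meets the curve in up to 2 points.
(b) Reading off the gridlines: the curve avoids every integer y-axis point in the box.
(c) Putting this together gives p.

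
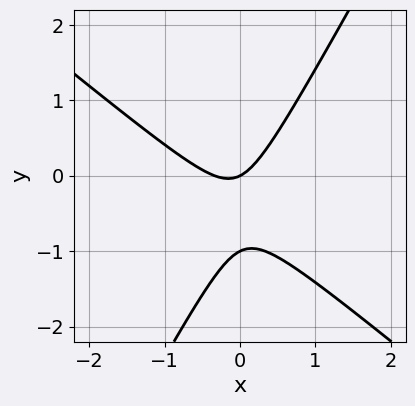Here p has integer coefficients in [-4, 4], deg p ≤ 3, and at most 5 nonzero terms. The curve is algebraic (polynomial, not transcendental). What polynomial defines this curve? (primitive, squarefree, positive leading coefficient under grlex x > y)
deg p = 2. A generic line meets the curve in up to 2 points.
Checking where it meets the axes: one x-axis crossing is at x = 0; the y-axis gridline crossings are at y ∈ {-1, 0}.
Matching integer coefficients to the picture gives p.

3*x^2 + 2*x*y - 2*y^2 + x - 2*y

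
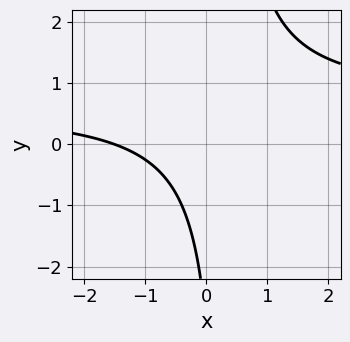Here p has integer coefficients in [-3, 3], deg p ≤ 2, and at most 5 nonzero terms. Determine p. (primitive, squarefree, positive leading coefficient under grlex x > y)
deg p = 2. No degree-1 curve has this shape.
Reading off the gridlines: it misses every integer gridline on the y-axis.
Matching integer coefficients to the picture gives p.

3*x*y - 2*x - y - 3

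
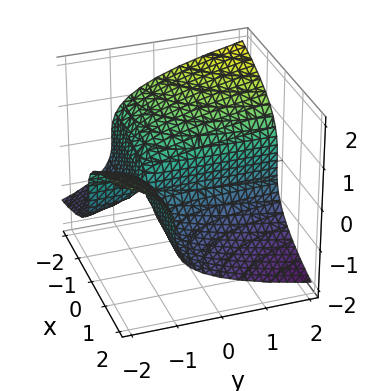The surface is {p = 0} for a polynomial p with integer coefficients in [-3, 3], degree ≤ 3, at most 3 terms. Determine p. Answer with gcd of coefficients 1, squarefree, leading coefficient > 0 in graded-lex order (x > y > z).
z^3 + x*y + x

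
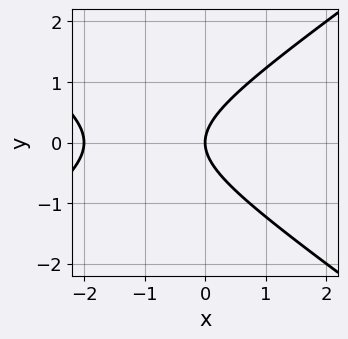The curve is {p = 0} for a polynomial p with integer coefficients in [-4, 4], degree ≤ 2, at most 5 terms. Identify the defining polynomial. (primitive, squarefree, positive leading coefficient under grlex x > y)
x^2 - 2*y^2 + 2*x

1. deg p = 2.
2. Symmetries: mirror symmetry y ↦ −y ⇒ only even powers of y.
3. Checking where it meets the axes: the x-axis gridline crossings are at x ∈ {-2, 0}; it crosses the y-axis at the gridline y = 0.
4. The integer polynomial consistent with all of this is the stated p.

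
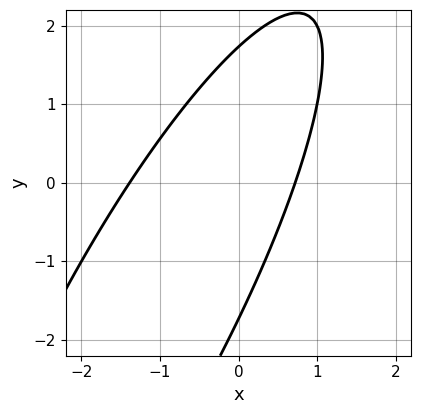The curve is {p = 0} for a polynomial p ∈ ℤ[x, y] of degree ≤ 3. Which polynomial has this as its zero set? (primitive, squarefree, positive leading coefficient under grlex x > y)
3*x^2 - 3*x*y + y^2 + 2*x - 3

1. deg p = 2. A generic line meets the curve in up to 2 points.
2. Solving for integer coefficients yields p as stated.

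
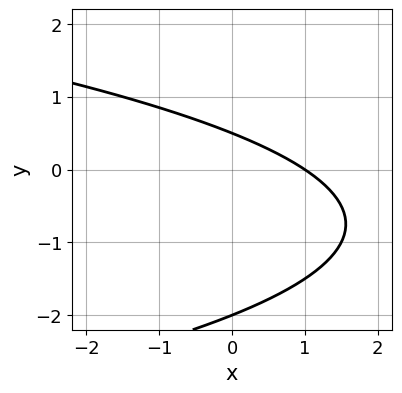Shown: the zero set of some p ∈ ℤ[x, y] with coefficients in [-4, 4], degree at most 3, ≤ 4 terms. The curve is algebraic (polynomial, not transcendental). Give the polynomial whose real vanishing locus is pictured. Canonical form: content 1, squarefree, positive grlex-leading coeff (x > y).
(a) Degree: no degree-1 curve has this shape, so deg p = 2.
(b) Checking where it meets the axes: it crosses the y-axis at the gridline y = -2; it crosses the x-axis at the gridline x = 1.
(c) Matching integer coefficients to the picture gives p.

2*y^2 + 2*x + 3*y - 2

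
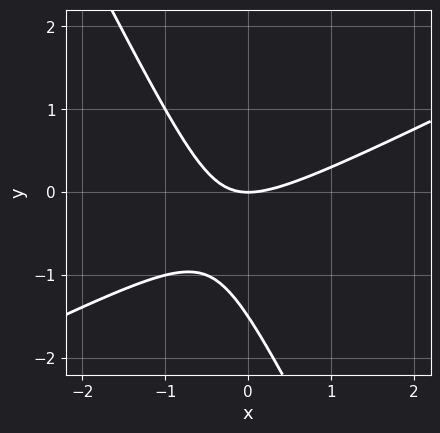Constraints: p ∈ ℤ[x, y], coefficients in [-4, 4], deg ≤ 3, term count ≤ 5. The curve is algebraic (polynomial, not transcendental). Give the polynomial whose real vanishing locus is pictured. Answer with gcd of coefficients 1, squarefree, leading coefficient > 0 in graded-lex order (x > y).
2*x^2 - 3*x*y - 2*y^2 - 3*y

1. The degree is 2 — the shape is more complex than any degree-1 curve.
2. Against the integer gridlines: one x-axis crossing is at x = 0; it crosses the y-axis at the gridline y = 0.
3. Putting this together gives p.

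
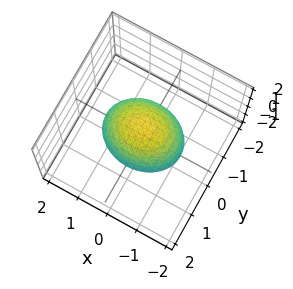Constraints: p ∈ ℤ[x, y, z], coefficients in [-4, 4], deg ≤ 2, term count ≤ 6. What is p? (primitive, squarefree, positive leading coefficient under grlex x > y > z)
2*x^2 + 3*y^2 + 2*z^2 - 3

(a) deg p = 2.
(b) Symmetries: the x ↦ −x reflection is a symmetry, so x appears only in even powers; mirror symmetry z ↦ −z ⇒ only even powers of z; the y ↦ −y reflection is a symmetry, so y appears only in even powers.
(c) Observable constraints: among the integer gridlines, it crosses the y-axis at y ∈ {-1, 1}.
(d) Solving for integer coefficients yields p as stated.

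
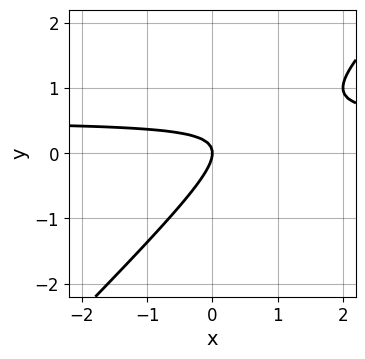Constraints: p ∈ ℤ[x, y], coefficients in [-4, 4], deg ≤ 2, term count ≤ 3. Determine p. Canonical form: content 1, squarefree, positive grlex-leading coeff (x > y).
1. Degree: a generic line meets the curve in up to 2 points, so deg p = 2.
2. From the axis intercepts and sections: it crosses the x-axis at the gridline x = 0; it crosses the y-axis at the gridline y = 0.
3. Assembling these constraints gives the stated polynomial.

2*x*y - 2*y^2 - x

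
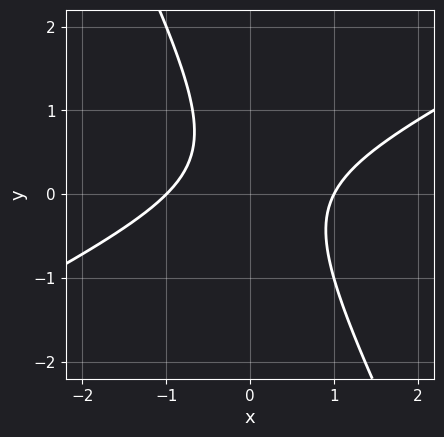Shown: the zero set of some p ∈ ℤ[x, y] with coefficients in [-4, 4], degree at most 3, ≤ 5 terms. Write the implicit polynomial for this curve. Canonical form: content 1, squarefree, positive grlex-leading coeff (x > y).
2*x^2 - 3*x*y - 2*y^2 + y - 2

First, deg p = 2.
Next, from the visible intercepts: among the integer gridlines, it crosses the x-axis at x ∈ {-1, 1}; the curve avoids every integer y-axis point in the box.
Finally, assembling these constraints gives the stated polynomial.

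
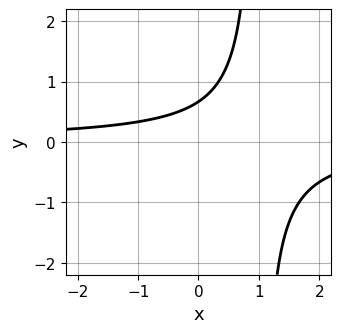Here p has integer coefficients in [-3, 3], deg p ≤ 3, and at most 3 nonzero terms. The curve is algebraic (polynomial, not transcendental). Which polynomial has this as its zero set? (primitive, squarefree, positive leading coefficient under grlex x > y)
(a) Degree: the shape is more complex than any degree-1 curve, so deg p = 2.
(b) Against the integer gridlines: the curve avoids every integer x-axis point in the box.
(c) Solving for integer coefficients yields p as stated.

3*x*y - 3*y + 2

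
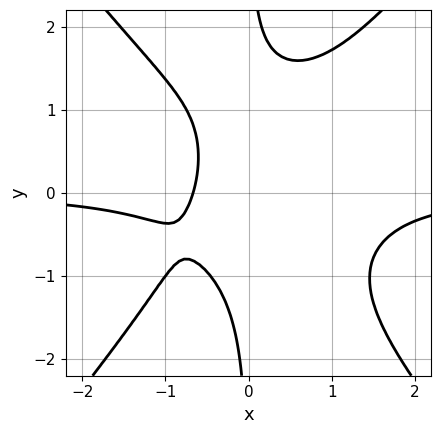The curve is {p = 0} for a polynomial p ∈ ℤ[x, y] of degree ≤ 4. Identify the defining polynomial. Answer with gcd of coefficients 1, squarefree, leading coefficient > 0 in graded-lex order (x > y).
3*x^3*y - 2*x*y^3 + 3*x + 2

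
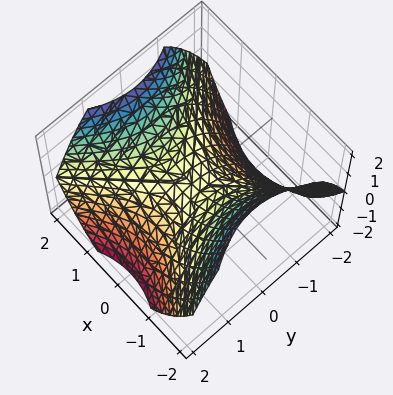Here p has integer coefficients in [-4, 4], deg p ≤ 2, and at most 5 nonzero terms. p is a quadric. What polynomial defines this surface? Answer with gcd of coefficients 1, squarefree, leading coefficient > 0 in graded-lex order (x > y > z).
1. deg p = 2. A saddle surface; a quadric.
2. Symmetries: the x ↦ −x reflection is a symmetry, so x appears only in even powers; mirror symmetry y ↦ −y ⇒ only even powers of y.
3. From the axis intercepts and sections: one z-axis crossing is at z = 0; it crosses the y-axis at the gridline y = 0; it meets the x-axis at x = 0 (among the integer gridlines).
4. Putting this together gives p.

2*x^2 - 2*y^2 - 3*z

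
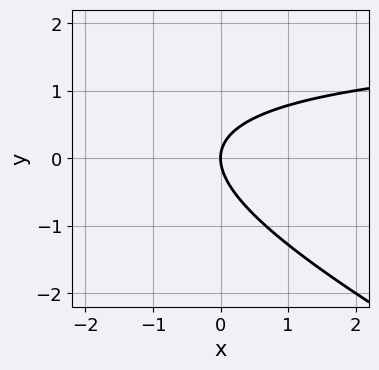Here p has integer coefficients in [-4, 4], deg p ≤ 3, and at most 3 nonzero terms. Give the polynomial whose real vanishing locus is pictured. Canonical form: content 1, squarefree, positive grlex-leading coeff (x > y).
x*y + 2*y^2 - 2*x

(a) Degree: a generic line meets the curve in up to 2 points, so deg p = 2.
(b) Observable constraints: it crosses the y-axis at the gridline y = 0; it crosses the x-axis at the gridline x = 0.
(c) Matching integer coefficients to the picture gives p.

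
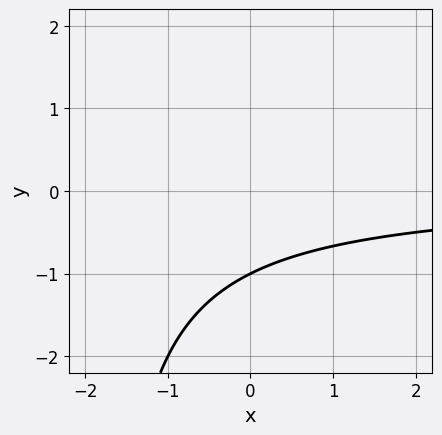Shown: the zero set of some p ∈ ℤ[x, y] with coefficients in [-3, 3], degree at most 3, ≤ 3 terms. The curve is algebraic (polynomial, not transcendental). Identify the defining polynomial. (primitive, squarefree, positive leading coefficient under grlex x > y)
x*y + 2*y + 2

First, the degree is 2 — the shape is more complex than any degree-1 curve.
Then, from the visible intercepts: the curve avoids every integer x-axis point in the box; one y-axis crossing is at y = -1.
Finally, together with the visible shape, these determine p as stated.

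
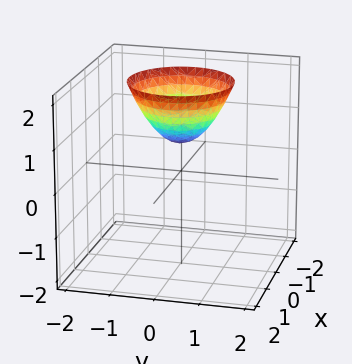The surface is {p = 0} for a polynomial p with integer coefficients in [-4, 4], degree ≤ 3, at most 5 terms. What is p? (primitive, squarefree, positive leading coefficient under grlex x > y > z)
1. The degree is 2 — no degree-1 surface has this shape.
2. Symmetry: the z-axis is an axis of rotation, so x and y enter only as x² + y².
3. Observable constraints: a circular section at z = 2 has radius between 1 and 2; it misses every integer gridline on the y-axis; it misses every integer gridline on the x-axis.
4. Fitting integer coefficients to these (and the overall shape) gives p.

3*x^2 + 3*y^2 - 3*z + 2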